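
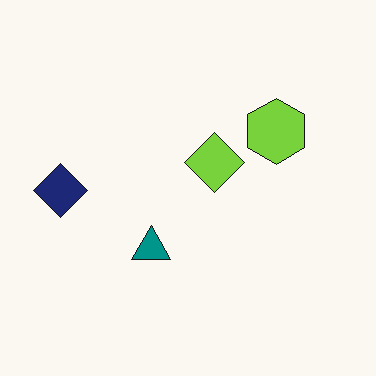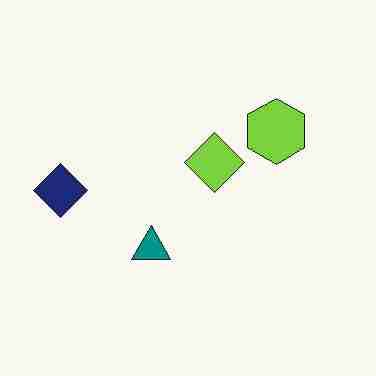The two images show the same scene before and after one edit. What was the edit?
It was heavily JPEG-compressed with obvious blocking artifacts.

Blocky 8×8 compression artifacts appear around shape edges and the flat background shows ringing — characteristic JPEG degradation.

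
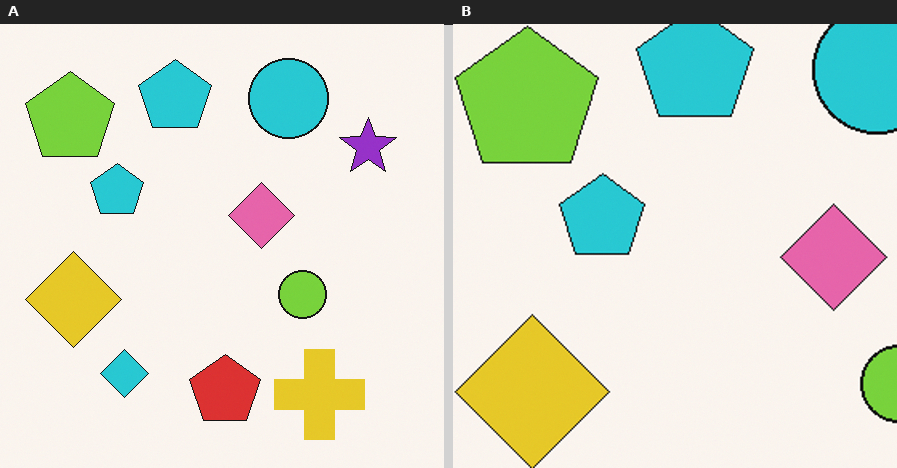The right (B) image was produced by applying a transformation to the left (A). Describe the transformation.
The right (B) image is the left (A) cropped to a modestly smaller region and rescaled.

The visible shapes are larger and the field of view is narrower; shapes near the original edges may be partly or wholly outside the frame — a crop-and-rescale.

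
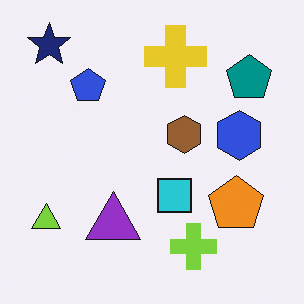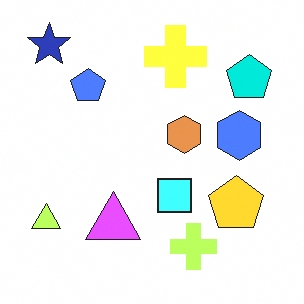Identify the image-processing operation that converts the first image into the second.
The second image is the first brightened a lot.

Every pixel — background and shapes alike — is uniformly brightened.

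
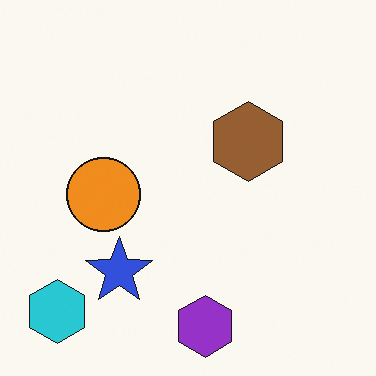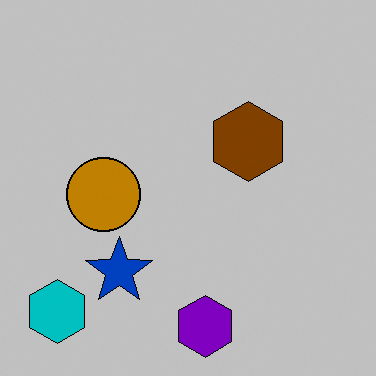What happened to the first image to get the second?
The second image is the first aggressively posterized.

Each flat color has snapped to a coarser quantized level — most visibly, the near-white background has dropped to a flat grey.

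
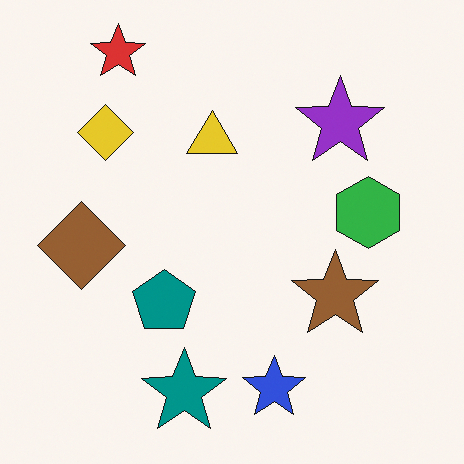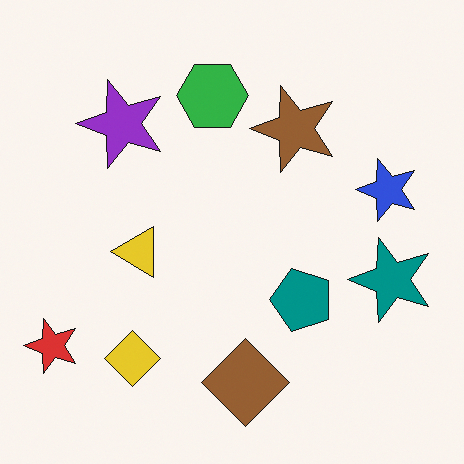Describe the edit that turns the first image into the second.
Rotated 90° counter-clockwise.

The red star sits in the top-left of the first image and the bottom-left of the second — consistent with a whole-image 90° counter-clockwise rotation.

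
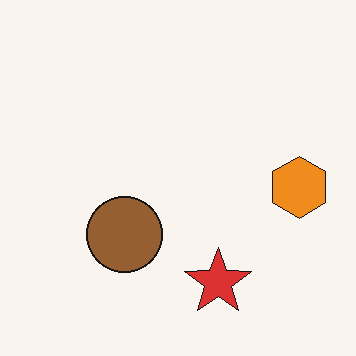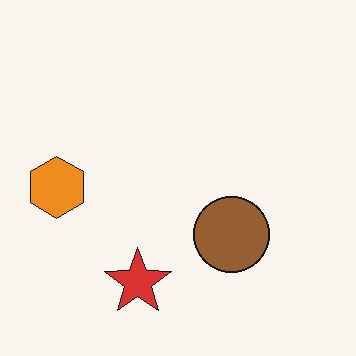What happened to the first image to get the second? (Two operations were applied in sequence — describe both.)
The image was flipped horizontally (left ↔ right), then JPEG-compressed with visible artifacts.

The orange hexagon is in the right of the first image and the left of the second — shapes on opposite sides of the vertical midline have swapped in a mirror flip. Blocky 8×8 compression artifacts appear around shape edges and the flat background shows ringing — characteristic JPEG degradation.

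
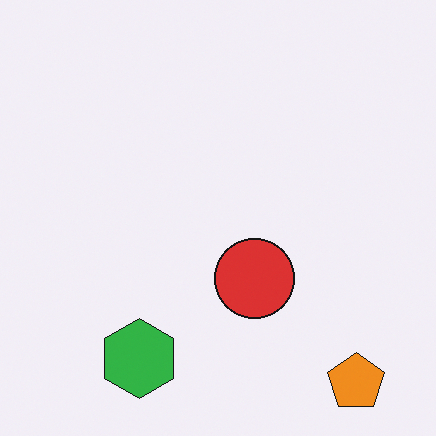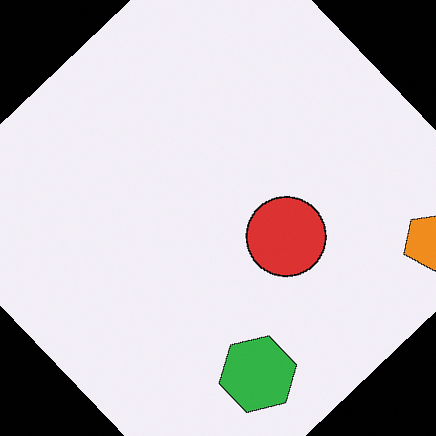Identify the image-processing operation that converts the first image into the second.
This is the original image rotated counter-clockwise by a large amount — several tens of degrees.

Every shape is tilted by the same angle and the image corners show triangular fill wedges — a whole-image rotation by a non-right angle.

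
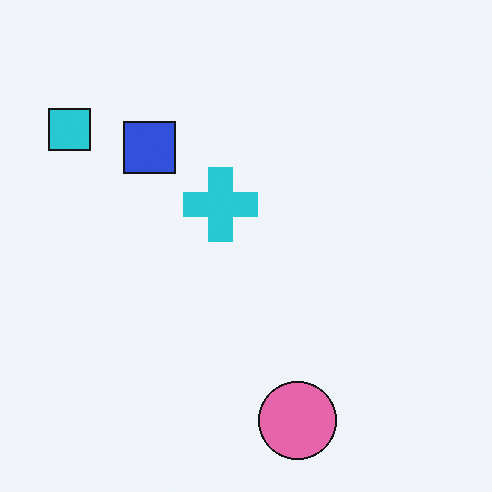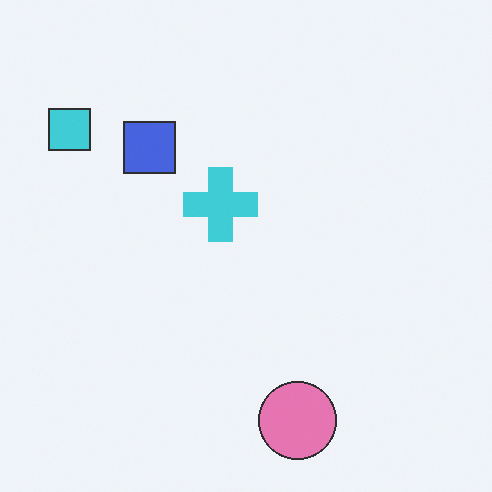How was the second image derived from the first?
The transformation is: given slightly reduced contrast.

Tones are pushed toward mid-grey across the whole image — a global contrast change.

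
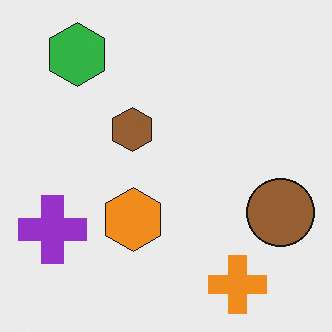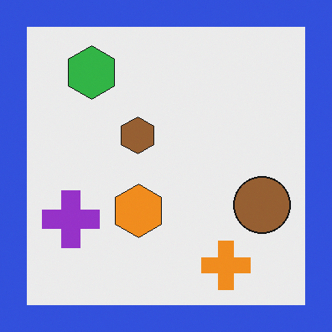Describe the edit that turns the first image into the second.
It was framed with a blue border.

A solid blue frame runs around the edge of the second image, with the content slightly shrunk inside it.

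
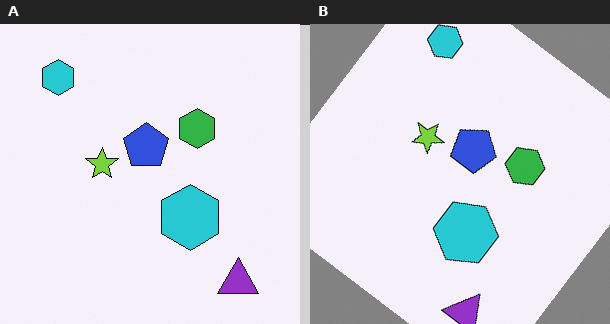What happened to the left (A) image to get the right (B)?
The right (B) image is the left (A) rotated clockwise by a large amount — several tens of degrees.

Every shape is tilted by the same angle and the image corners show triangular fill wedges — a whole-image rotation by a non-right angle.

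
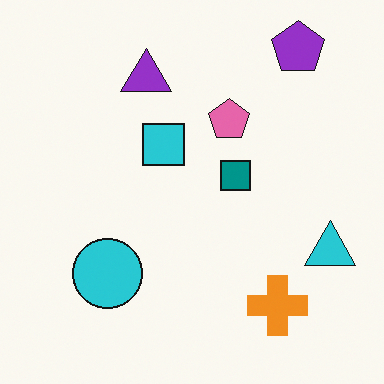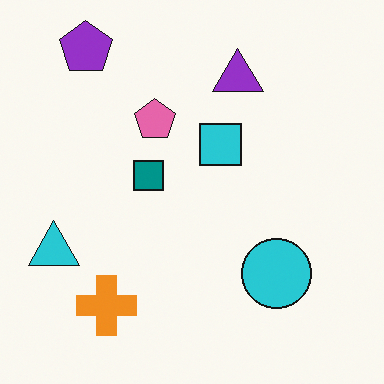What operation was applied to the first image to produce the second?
This is the original image flipped horizontally (left ↔ right).

The cyan triangle is in the right of the first image and the left of the second — shapes on opposite sides of the vertical midline have swapped in a mirror flip.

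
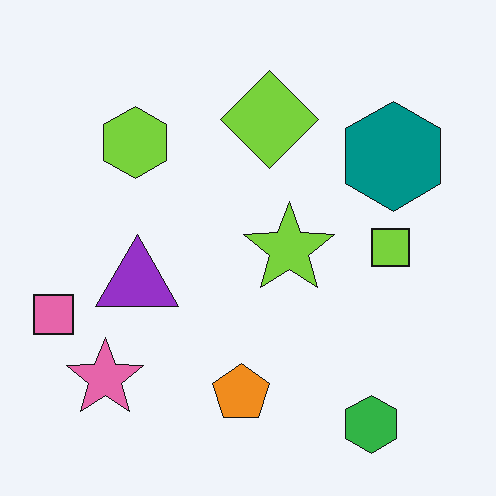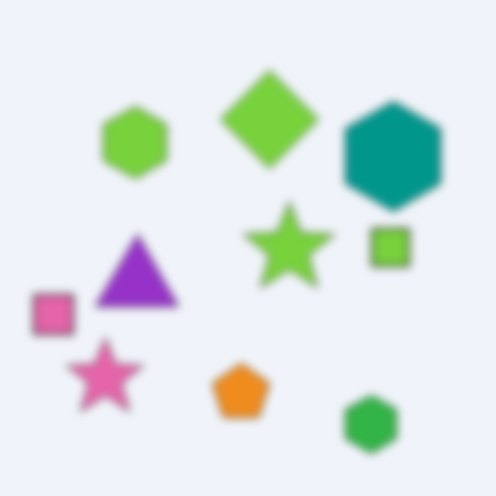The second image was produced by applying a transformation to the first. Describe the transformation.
Moderately blurred.

Shape edges and outlines are uniformly softened across the whole image.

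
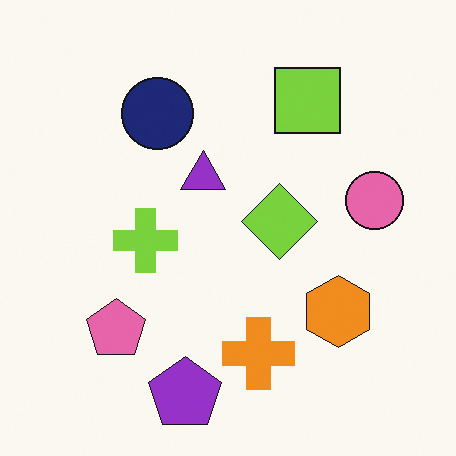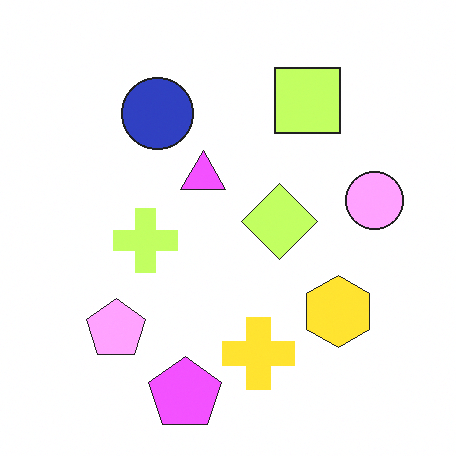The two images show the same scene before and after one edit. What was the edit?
This is the original image brightened a lot.

Every pixel — background and shapes alike — is uniformly brightened.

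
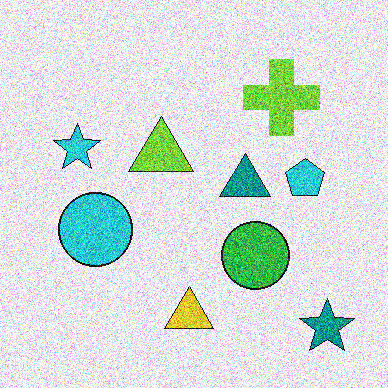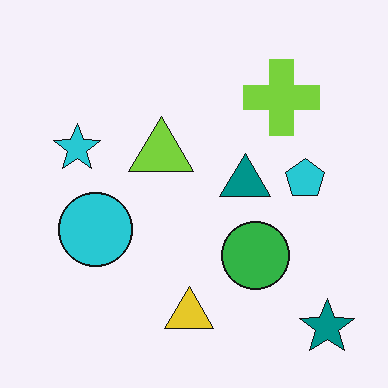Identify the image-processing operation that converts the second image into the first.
The transformation is: degraded with a thick layer of grain.

Random speckle covers the whole image, including the flat background.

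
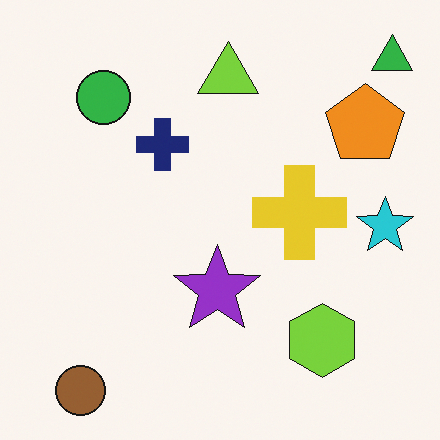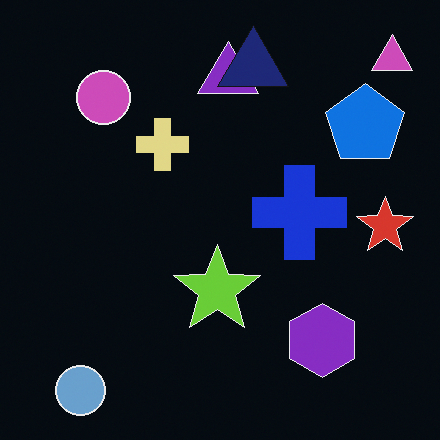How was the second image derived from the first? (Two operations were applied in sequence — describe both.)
The image was color-inverted (negative), then overlaid with an additional navy triangle.

The light background has become dark and every shape's color is its complement — a photographic negative. A navy triangle appears in the second image that is absent from the first.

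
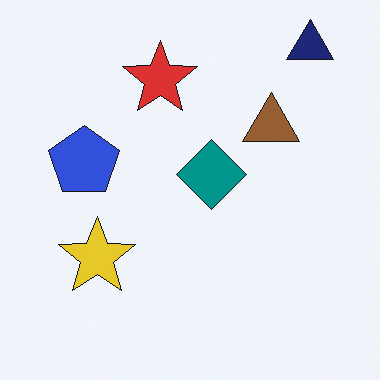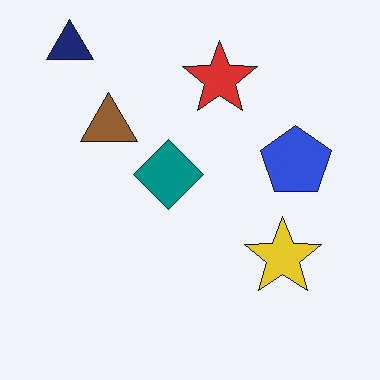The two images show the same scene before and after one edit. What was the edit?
The transformation is: flipped horizontally (left ↔ right).

The navy triangle is in the top-right of the first image and the top-left of the second — shapes on opposite sides of the vertical midline have swapped in a mirror flip.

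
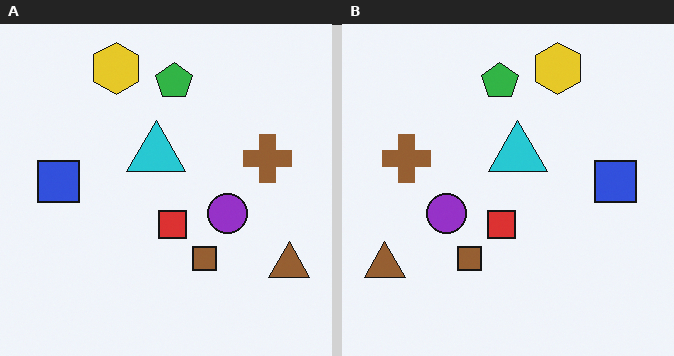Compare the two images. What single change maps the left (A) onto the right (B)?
Flipped horizontally (left ↔ right).

The brown triangle is in the bottom-right of the left (A) image and the bottom-left of the right (B) — shapes on opposite sides of the vertical midline have swapped in a mirror flip.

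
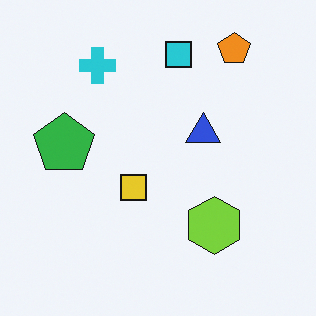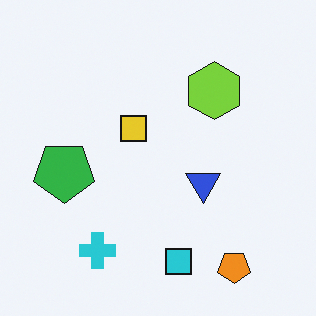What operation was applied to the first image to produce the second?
Flipped vertically (top ↔ bottom).

The orange pentagon is in the top-right of the first image and the bottom-right of the second — shapes on opposite sides of the horizontal midline have swapped in a mirror flip.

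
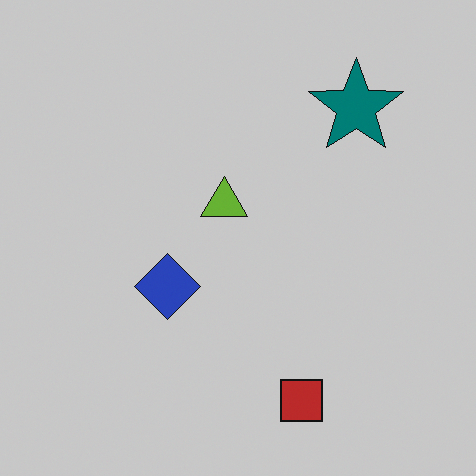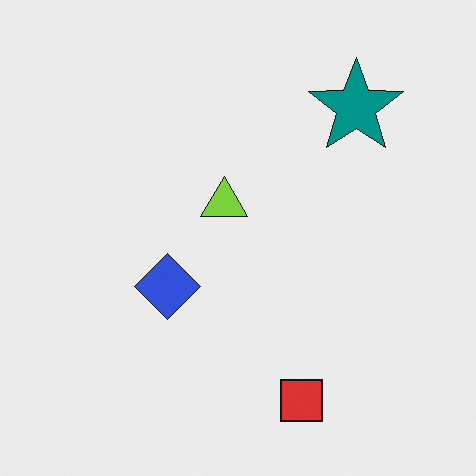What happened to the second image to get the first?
The first image is the second slightly darkened.

Every pixel — background and shapes alike — is uniformly darkened.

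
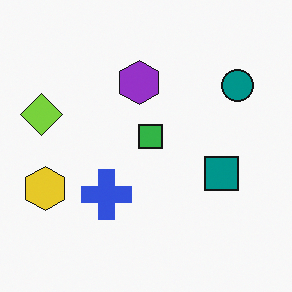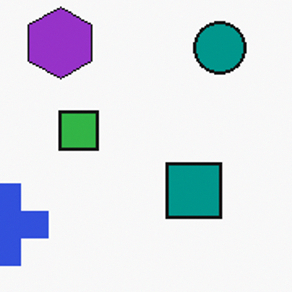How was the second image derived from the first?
The image was cropped tightly and scaled back up.

The visible shapes are larger and the field of view is narrower; shapes near the original edges may be partly or wholly outside the frame — a crop-and-rescale.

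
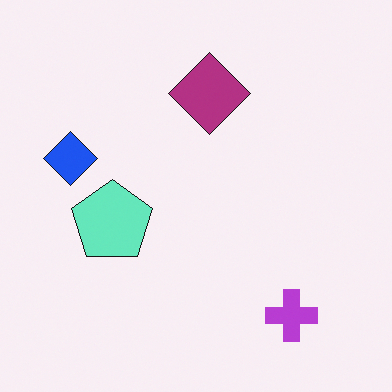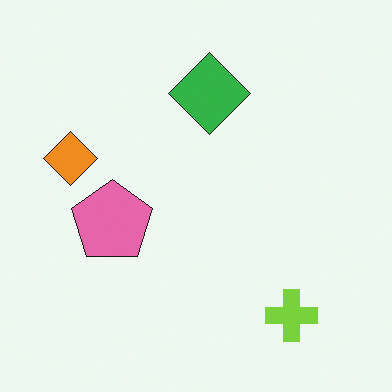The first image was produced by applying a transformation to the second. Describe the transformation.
The first image is the second hue-shifted through roughly half the color wheel.

Every shape's color has rotated by the same amount around the hue wheel — a uniform hue shift.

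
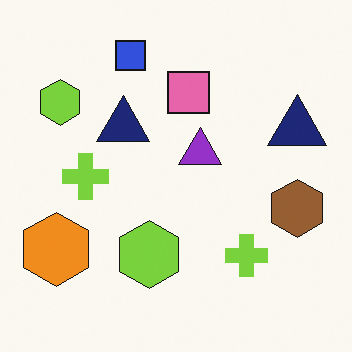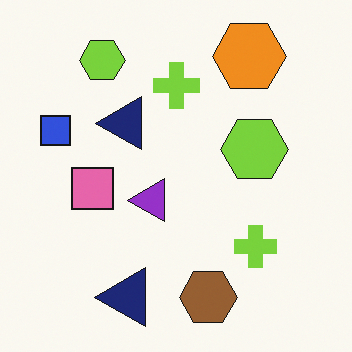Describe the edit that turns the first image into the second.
Transposed (reflected across the top-left ↔ bottom-right diagonal).

Shapes have swapped their row and column positions — what was in the top-right is now in the bottom-left — a diagonal reflection.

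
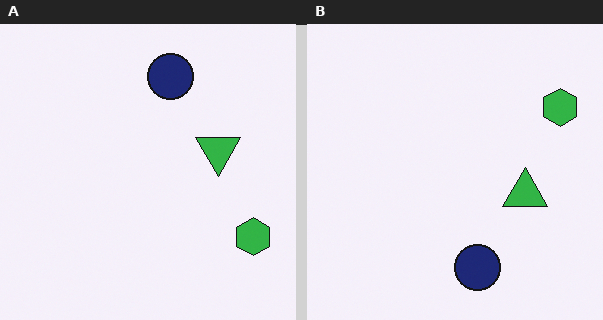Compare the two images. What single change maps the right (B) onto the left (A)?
The transformation is: flipped vertically (top ↔ bottom).

The navy circle is in the bottom of the right (B) image and the top of the left (A) — shapes on opposite sides of the horizontal midline have swapped in a mirror flip.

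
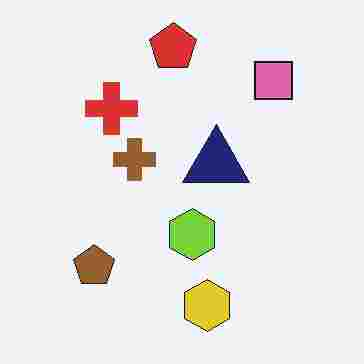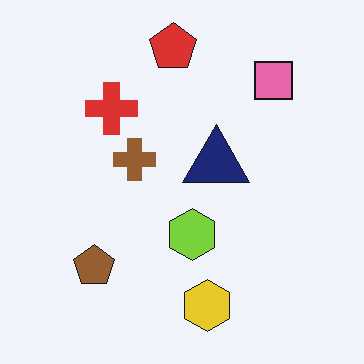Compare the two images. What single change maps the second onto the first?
Heavily JPEG-compressed with obvious blocking artifacts.

Blocky 8×8 compression artifacts appear around shape edges and the flat background shows ringing — characteristic JPEG degradation.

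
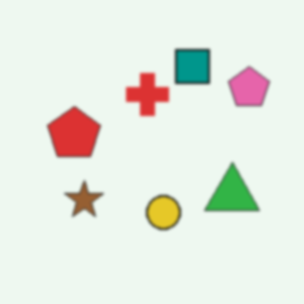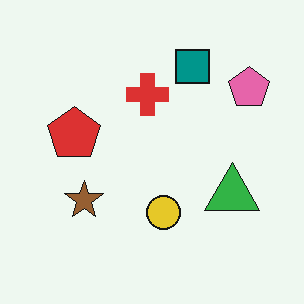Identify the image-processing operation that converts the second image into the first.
The transformation is: lightly blurred.

Shape edges and outlines are uniformly softened across the whole image.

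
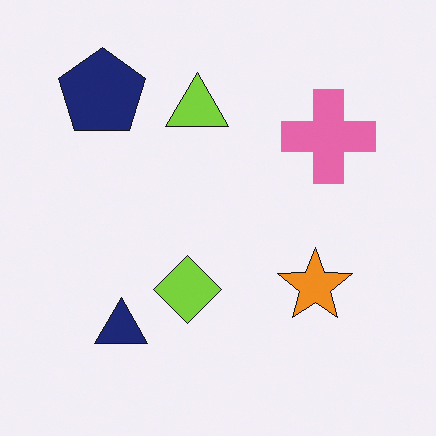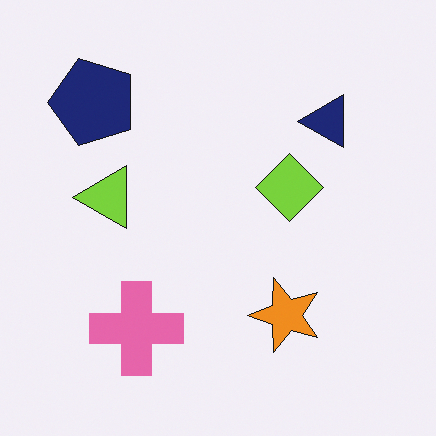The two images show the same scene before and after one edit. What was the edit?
It was transposed (reflected across the top-left ↔ bottom-right diagonal).

Shapes have swapped their row and column positions — what was in the top-right is now in the bottom-left — a diagonal reflection.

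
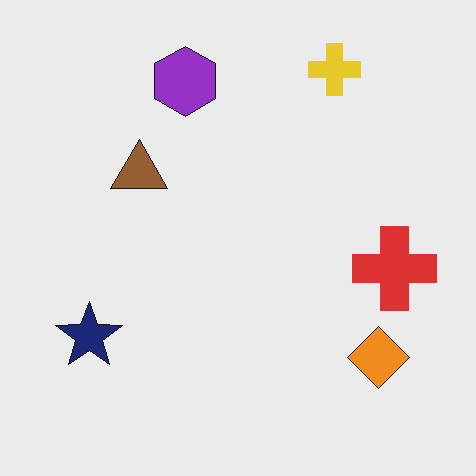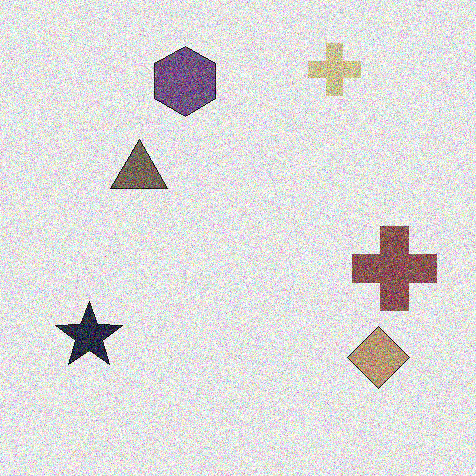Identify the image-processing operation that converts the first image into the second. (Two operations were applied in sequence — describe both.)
Heavily desaturated, then degraded with heavy additive noise.

All colors are more muted and greyish — a global saturation change. Random speckle covers the whole image, including the flat background.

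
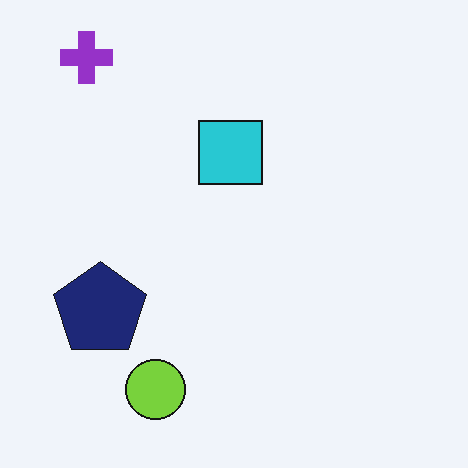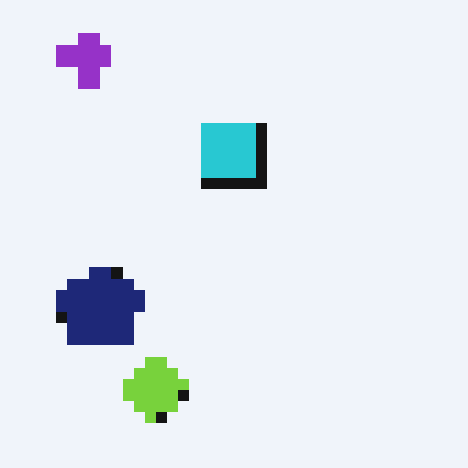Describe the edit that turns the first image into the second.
It was heavily pixelated into large blocks.

Shapes are reduced to large square blocks; fine edges and outlines are lost — a downscale-then-upscale (mosaic) effect.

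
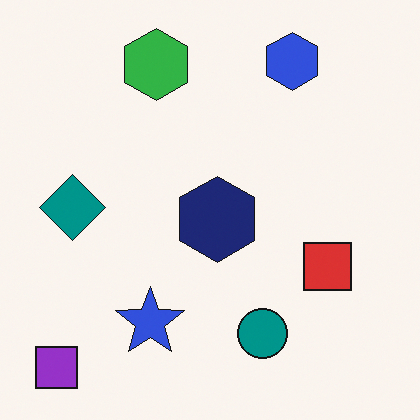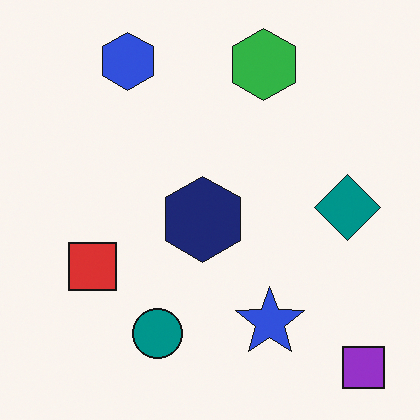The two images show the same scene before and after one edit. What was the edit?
The image was flipped horizontally (left ↔ right).

The purple square is in the bottom-left of the first image and the bottom-right of the second — shapes on opposite sides of the vertical midline have swapped in a mirror flip.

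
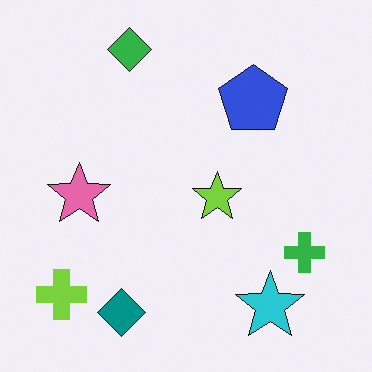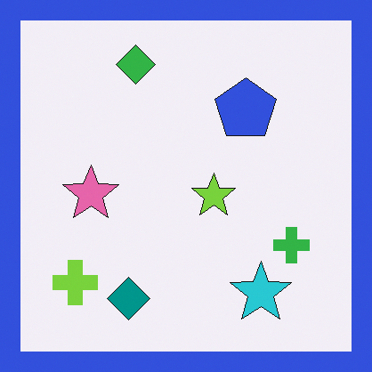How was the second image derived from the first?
It was framed with a blue border.

A solid blue frame runs around the edge of the second image, with the content slightly shrunk inside it.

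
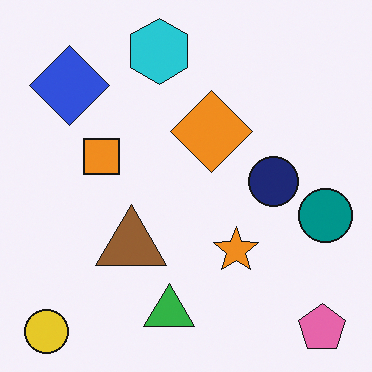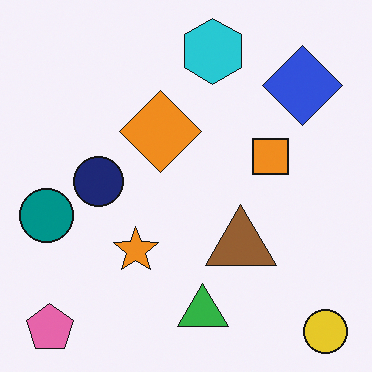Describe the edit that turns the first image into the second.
This is the original image flipped horizontally (left ↔ right).

The yellow circle is in the bottom-left of the first image and the bottom-right of the second — shapes on opposite sides of the vertical midline have swapped in a mirror flip.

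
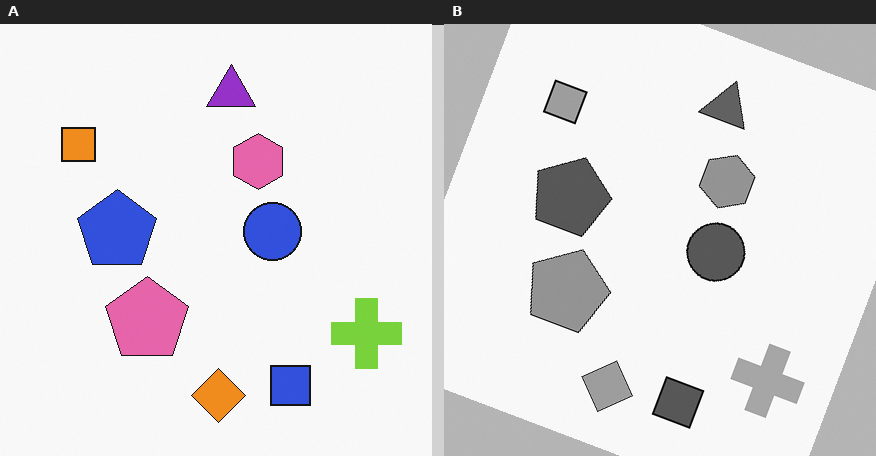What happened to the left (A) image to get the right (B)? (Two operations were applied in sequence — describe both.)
The image was converted to grayscale, then rotated clockwise by a clearly visible amount.

All color is removed — every shape is now a shade of grey. Every shape is tilted by the same angle and the image corners show triangular fill wedges — a whole-image rotation by a non-right angle.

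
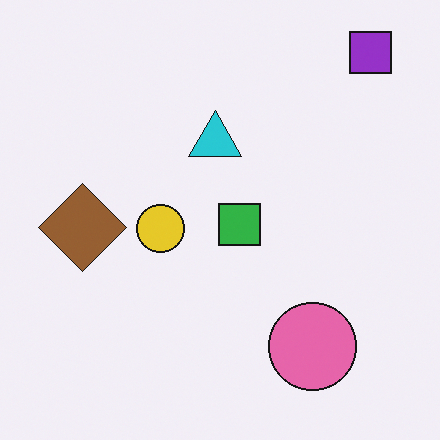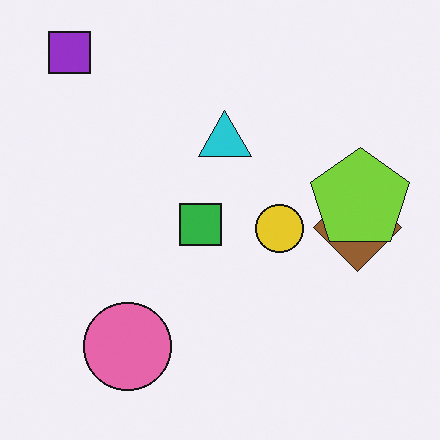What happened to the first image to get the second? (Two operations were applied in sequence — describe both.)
It was flipped horizontally (left ↔ right), then overlaid with an additional lime pentagon.

The purple square is in the top-right of the first image and the top-left of the second — shapes on opposite sides of the vertical midline have swapped in a mirror flip. A lime pentagon appears in the second image that is absent from the first.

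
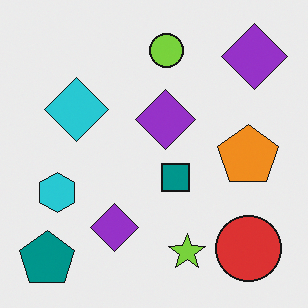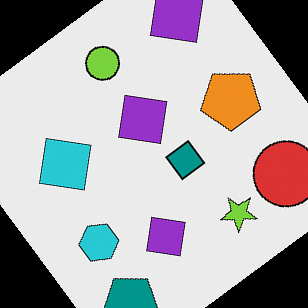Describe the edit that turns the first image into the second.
It was rotated counter-clockwise by a large amount — several tens of degrees.

Every shape is tilted by the same angle and the image corners show triangular fill wedges — a whole-image rotation by a non-right angle.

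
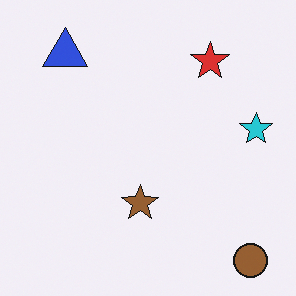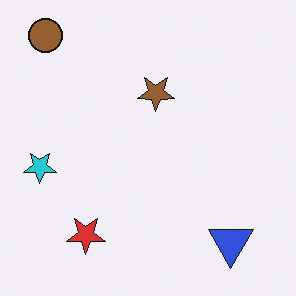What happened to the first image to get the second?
The image was rotated 180°.

The brown circle sits in the bottom-right of the first image and the top-left of the second — consistent with a whole-image 180° rotation.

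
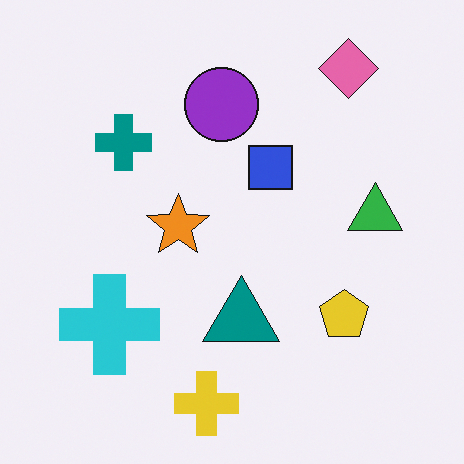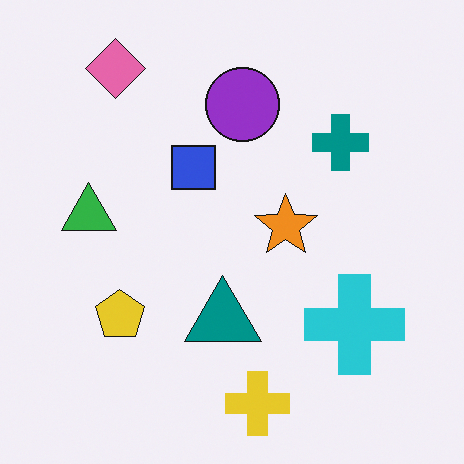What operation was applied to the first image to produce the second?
The second image is the first flipped horizontally (left ↔ right).

The green triangle is in the right of the first image and the left of the second — shapes on opposite sides of the vertical midline have swapped in a mirror flip.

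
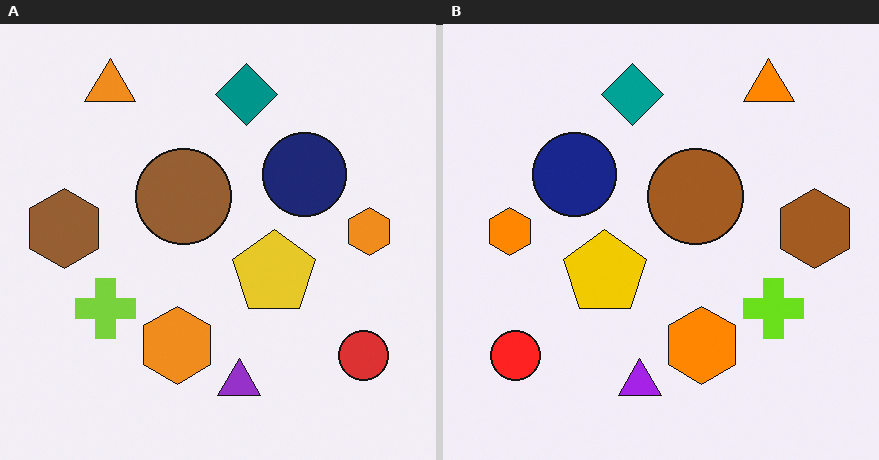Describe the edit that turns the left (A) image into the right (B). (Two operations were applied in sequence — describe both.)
This is the original image slightly oversaturated, then flipped horizontally (left ↔ right).

All colors are more vivid — a global saturation change. The brown hexagon is in the left of the left (A) image and the right of the right (B) — shapes on opposite sides of the vertical midline have swapped in a mirror flip.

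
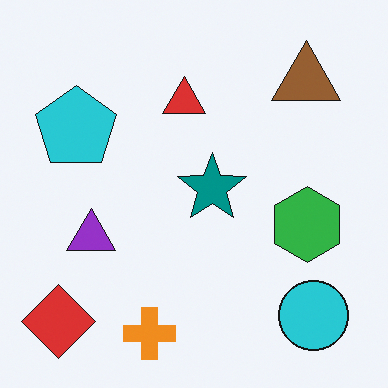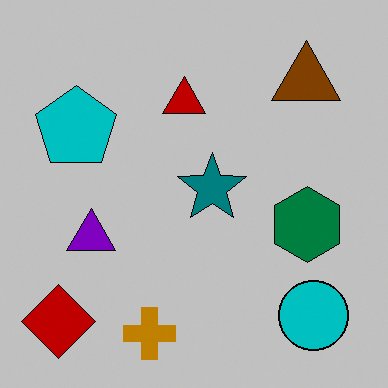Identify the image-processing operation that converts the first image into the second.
The transformation is: heavily posterized to just a handful of flat colors.

Each flat color has snapped to a coarser quantized level — most visibly, the near-white background has dropped to a flat grey.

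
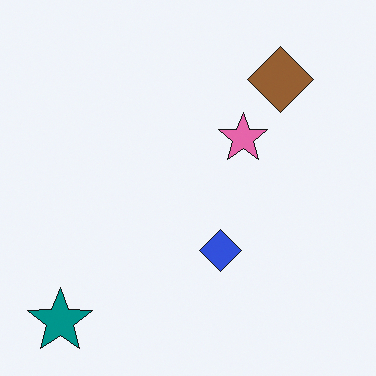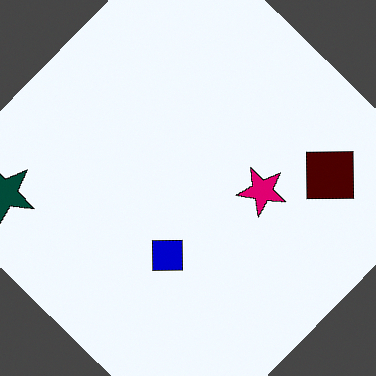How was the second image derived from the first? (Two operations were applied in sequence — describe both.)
It was boosted in contrast, then rotated clockwise by a large amount — several tens of degrees.

Tones are pushed away from mid-grey across the whole image — a global contrast change. Every shape is tilted by the same angle and the image corners show triangular fill wedges — a whole-image rotation by a non-right angle.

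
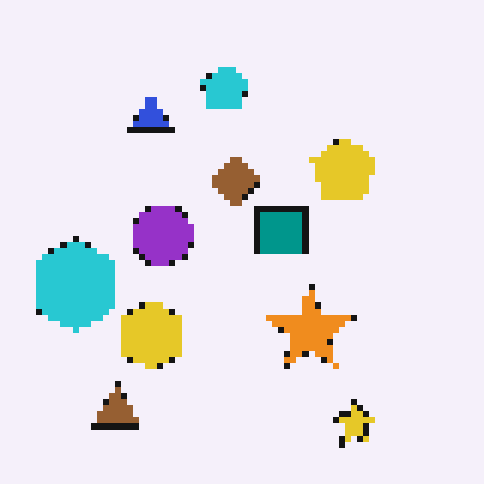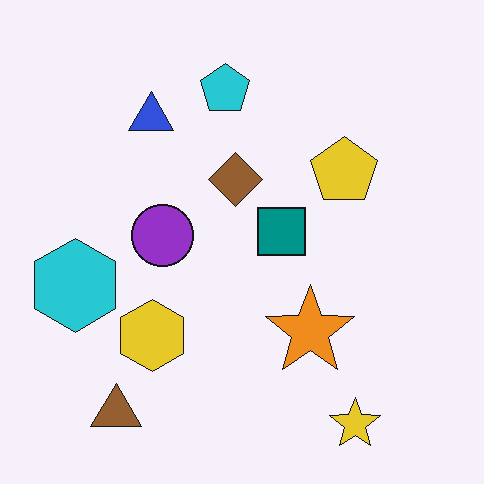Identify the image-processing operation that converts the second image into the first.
The transformation is: pixelated into visible square blocks.

Shapes are reduced to large square blocks; fine edges and outlines are lost — a downscale-then-upscale (mosaic) effect.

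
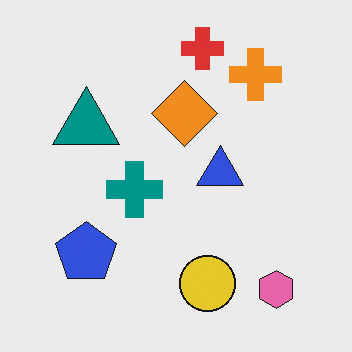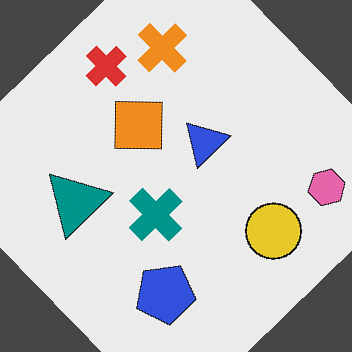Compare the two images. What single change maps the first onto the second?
The transformation is: rotated counter-clockwise by a large amount — several tens of degrees.

Every shape is tilted by the same angle and the image corners show triangular fill wedges — a whole-image rotation by a non-right angle.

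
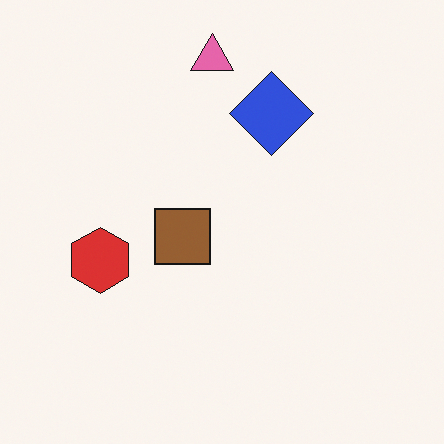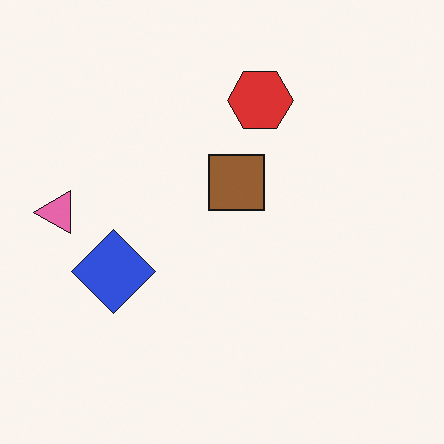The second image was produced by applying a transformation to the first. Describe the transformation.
It was transposed (reflected across the top-left ↔ bottom-right diagonal).

Shapes have swapped their row and column positions — what was in the top-right is now in the bottom-left — a diagonal reflection.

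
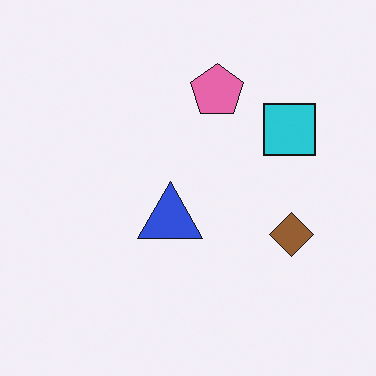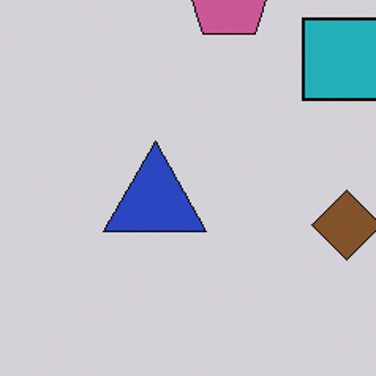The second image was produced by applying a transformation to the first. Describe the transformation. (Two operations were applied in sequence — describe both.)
The transformation is: cropped slightly and scaled back up, then slightly darkened.

The visible shapes are larger and the field of view is narrower; shapes near the original edges may be partly or wholly outside the frame — a crop-and-rescale. Every pixel — background and shapes alike — is uniformly darkened.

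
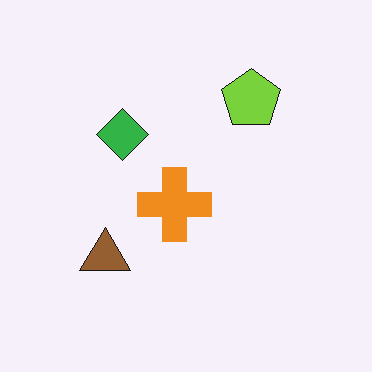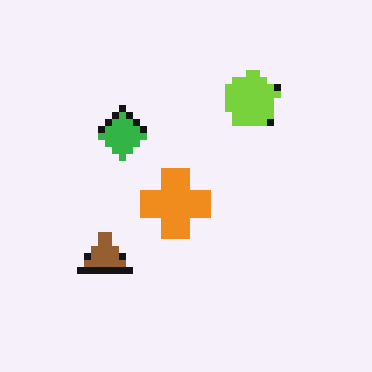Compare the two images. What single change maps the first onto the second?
Pixelated into visible square blocks.

Shapes are reduced to large square blocks; fine edges and outlines are lost — a downscale-then-upscale (mosaic) effect.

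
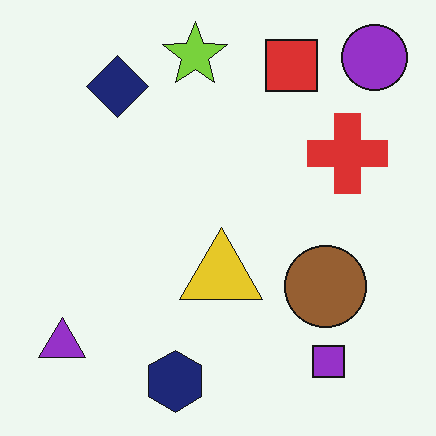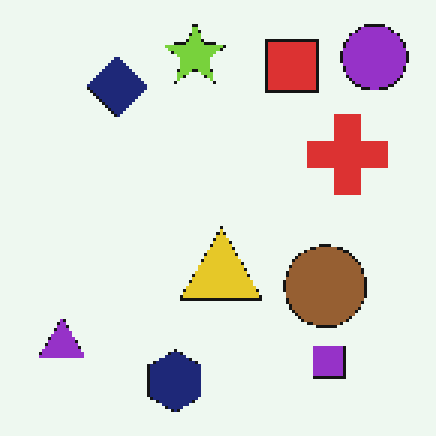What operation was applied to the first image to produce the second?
This is the original image lightly pixelated (a mild mosaic effect).

Shapes are reduced to large square blocks; fine edges and outlines are lost — a downscale-then-upscale (mosaic) effect.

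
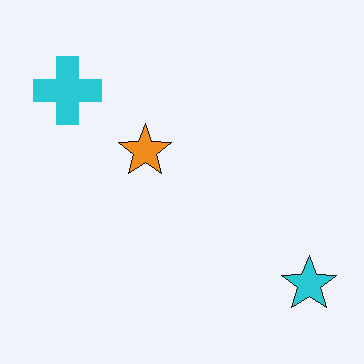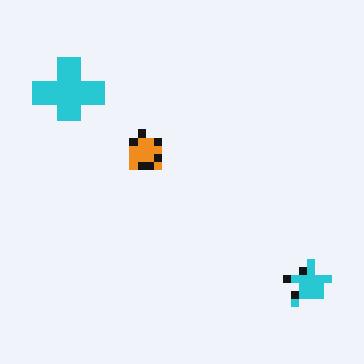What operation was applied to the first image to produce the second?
This is the original image pixelated into visible square blocks.

Shapes are reduced to large square blocks; fine edges and outlines are lost — a downscale-then-upscale (mosaic) effect.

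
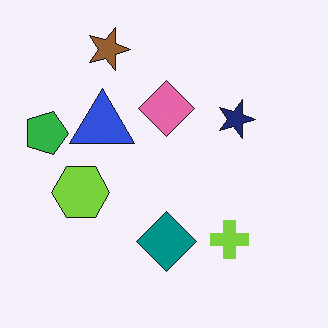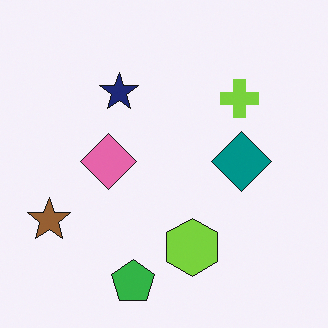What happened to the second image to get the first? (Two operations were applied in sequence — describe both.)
Rotated 90° clockwise, then overlaid with an additional blue triangle.

The brown star sits in the bottom-left of the second image and the top-left of the first — consistent with a whole-image 90° clockwise rotation. A blue triangle appears in the first image that is absent from the second.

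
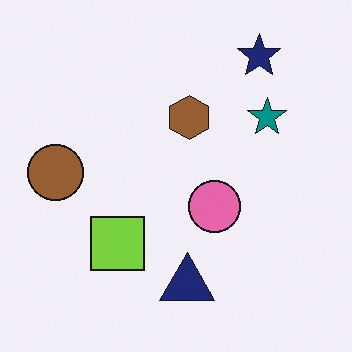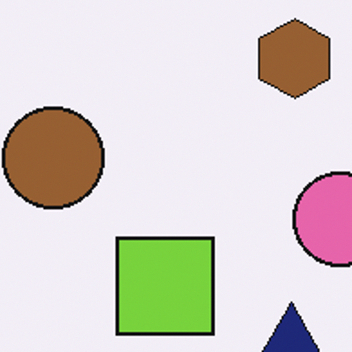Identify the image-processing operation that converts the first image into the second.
Cropped tightly and scaled back up.

The visible shapes are larger and the field of view is narrower; shapes near the original edges may be partly or wholly outside the frame — a crop-and-rescale.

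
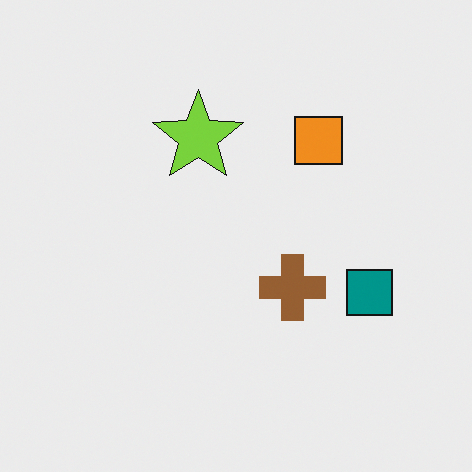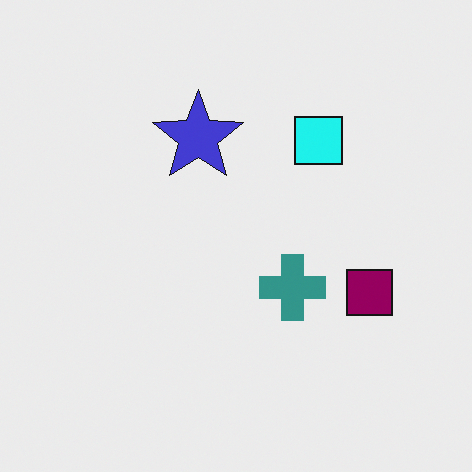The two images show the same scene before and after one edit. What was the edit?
It was hue-shifted through roughly a third of the color wheel.

Every shape's color has rotated by the same amount around the hue wheel — a uniform hue shift.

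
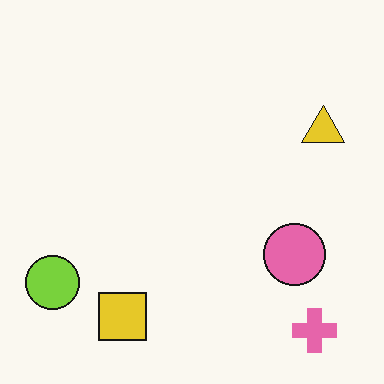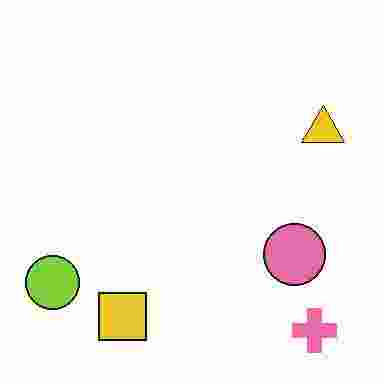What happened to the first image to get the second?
This is the original image degraded with heavy JPEG compression.

Blocky 8×8 compression artifacts appear around shape edges and the flat background shows ringing — characteristic JPEG degradation.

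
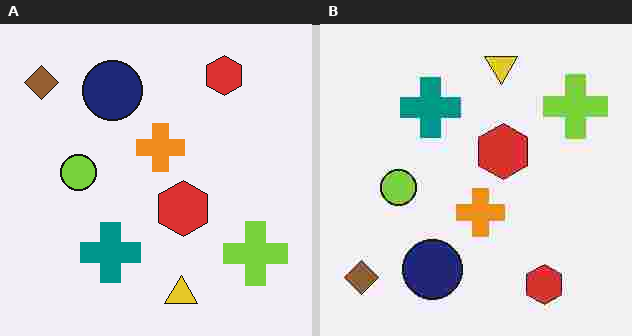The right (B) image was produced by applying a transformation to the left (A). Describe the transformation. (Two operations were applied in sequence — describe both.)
The right (B) image is the left (A) flipped vertically (top ↔ bottom), then degraded with heavy JPEG compression.

The yellow triangle is in the bottom of the left (A) image and the top of the right (B) — shapes on opposite sides of the horizontal midline have swapped in a mirror flip. Blocky 8×8 compression artifacts appear around shape edges and the flat background shows ringing — characteristic JPEG degradation.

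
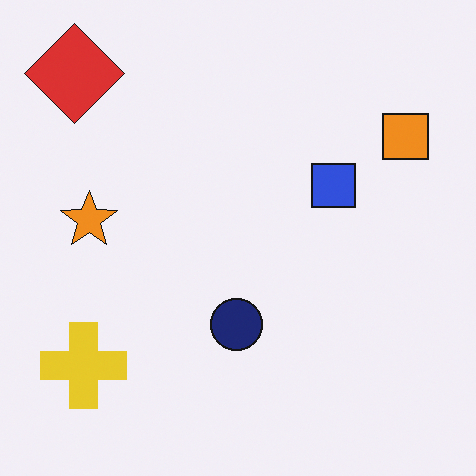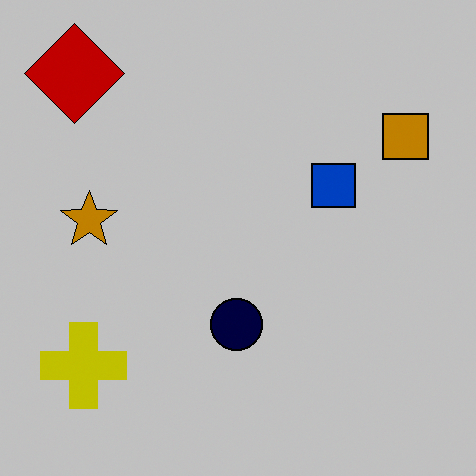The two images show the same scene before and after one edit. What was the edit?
The second image is the first aggressively posterized.

Each flat color has snapped to a coarser quantized level — most visibly, the near-white background has dropped to a flat grey.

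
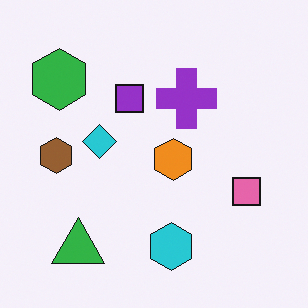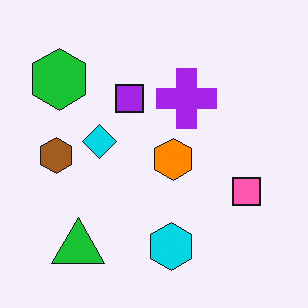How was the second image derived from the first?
This is the original image slightly oversaturated.

All colors are more vivid — a global saturation change.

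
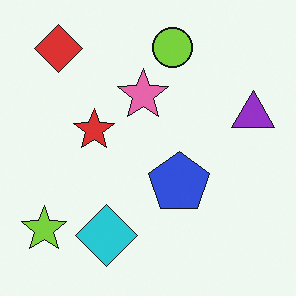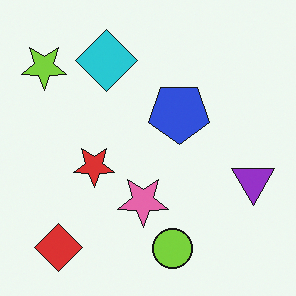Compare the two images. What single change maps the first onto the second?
Flipped vertically (top ↔ bottom).

The lime circle is in the top of the first image and the bottom of the second — shapes on opposite sides of the horizontal midline have swapped in a mirror flip.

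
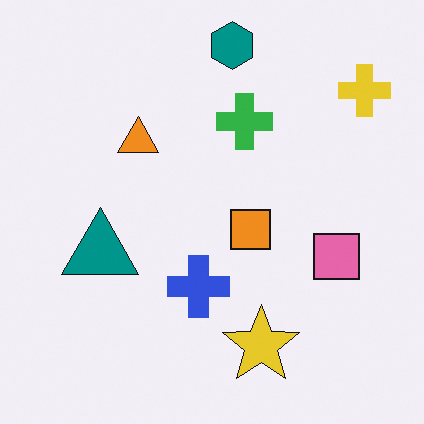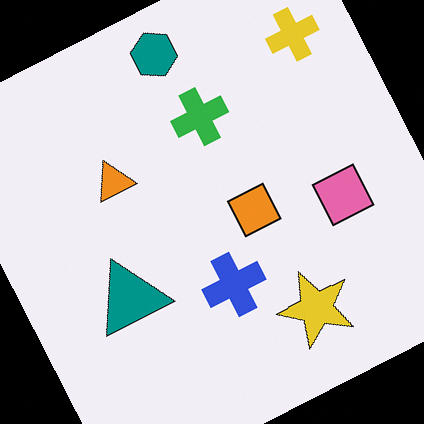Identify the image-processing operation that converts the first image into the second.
The second image is the first rotated counter-clockwise by a clearly visible amount.

Every shape is tilted by the same angle and the image corners show triangular fill wedges — a whole-image rotation by a non-right angle.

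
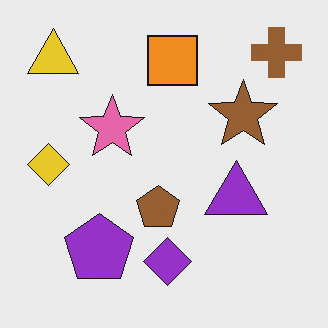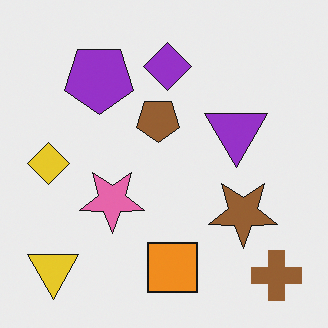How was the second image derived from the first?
This is the original image flipped vertically (top ↔ bottom).

The brown cross is in the top-right of the first image and the bottom-right of the second — shapes on opposite sides of the horizontal midline have swapped in a mirror flip.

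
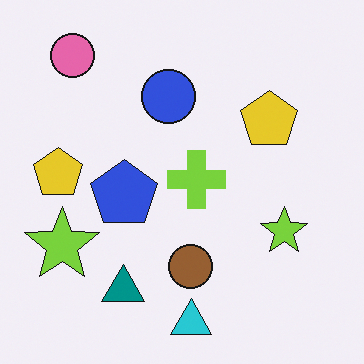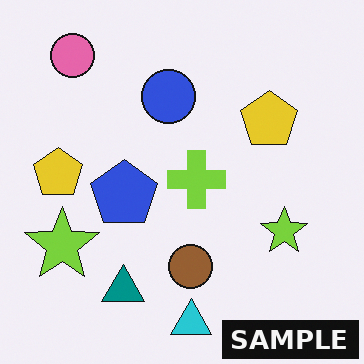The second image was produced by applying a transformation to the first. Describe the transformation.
The second image is the first watermarked with the text "SAMPLE" in the lower-right corner.

A dark label reading "SAMPLE" appears in the lower-right corner.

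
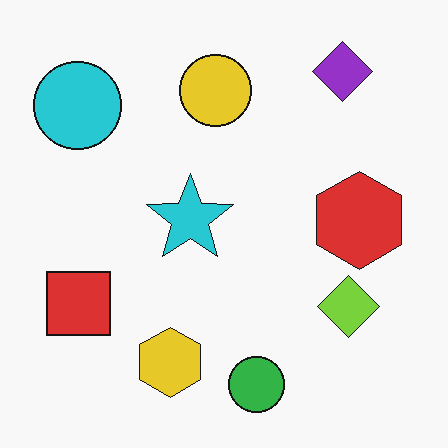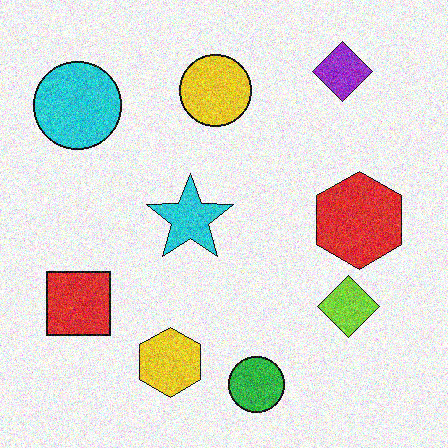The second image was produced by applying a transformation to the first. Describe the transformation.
The image was degraded with visible gaussian noise.

Random speckle covers the whole image, including the flat background.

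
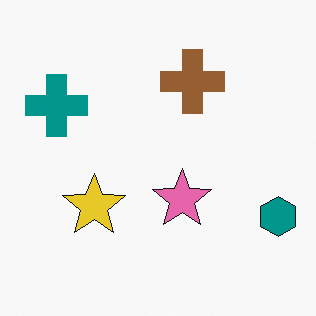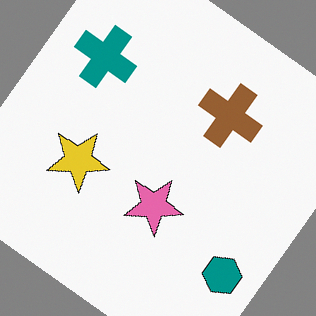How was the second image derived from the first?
It was rotated clockwise by a large amount — several tens of degrees.

Every shape is tilted by the same angle and the image corners show triangular fill wedges — a whole-image rotation by a non-right angle.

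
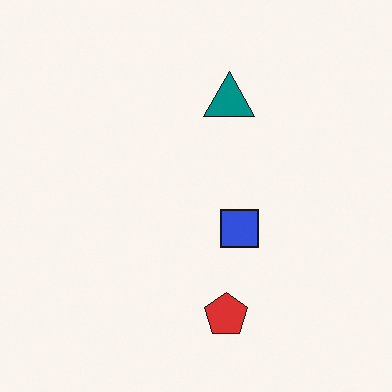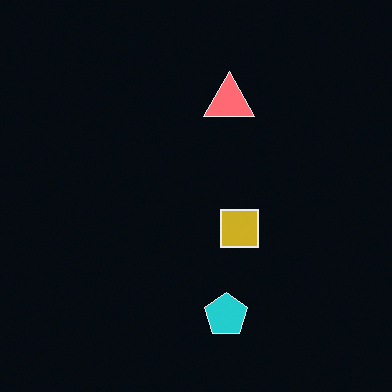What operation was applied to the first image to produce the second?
The second image is the first color-inverted (negative).

The light background has become dark and every shape's color is its complement — a photographic negative.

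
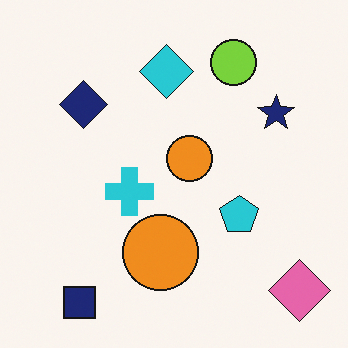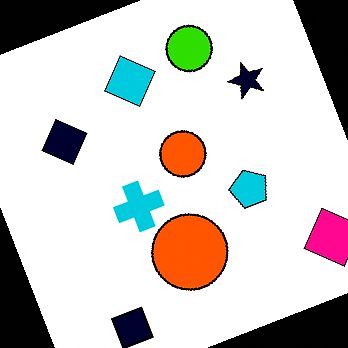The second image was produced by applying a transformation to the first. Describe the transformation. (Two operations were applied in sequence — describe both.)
The transformation is: rotated counter-clockwise by a moderate amount, then boosted in contrast.

Every shape is tilted by the same angle and the image corners show triangular fill wedges — a whole-image rotation by a non-right angle. Tones are pushed away from mid-grey across the whole image — a global contrast change.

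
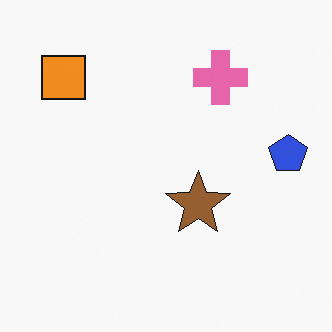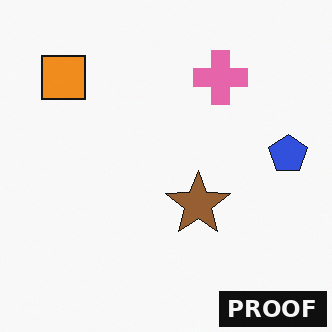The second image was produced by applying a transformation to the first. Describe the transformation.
The transformation is: watermarked with the text "PROOF" in the lower-right corner.

A dark label reading "PROOF" appears in the lower-right corner.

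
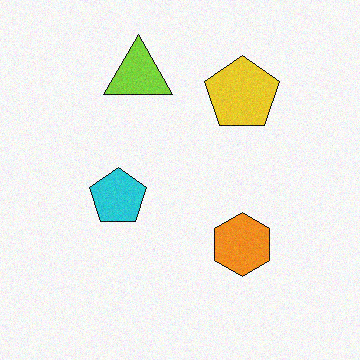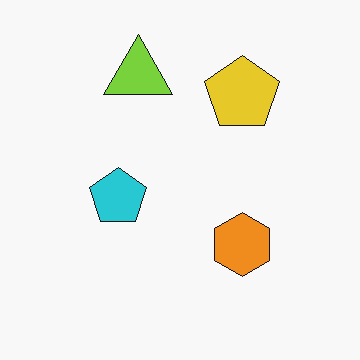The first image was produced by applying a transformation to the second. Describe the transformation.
The first image is the second degraded with a light layer of grain.

Random speckle covers the whole image, including the flat background.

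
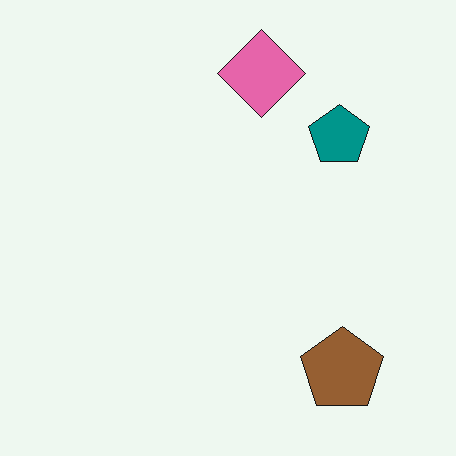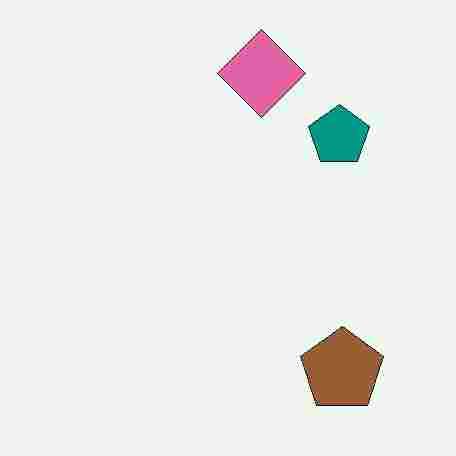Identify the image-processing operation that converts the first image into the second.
The image was degraded with heavy JPEG compression.

Blocky 8×8 compression artifacts appear around shape edges and the flat background shows ringing — characteristic JPEG degradation.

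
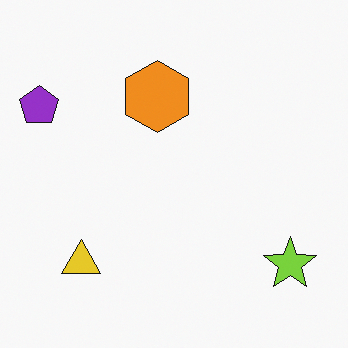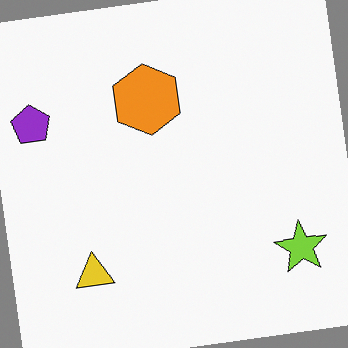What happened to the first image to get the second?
The image was rotated counter-clockwise by a small amount.

Every shape is tilted by the same angle and the image corners show triangular fill wedges — a whole-image rotation by a non-right angle.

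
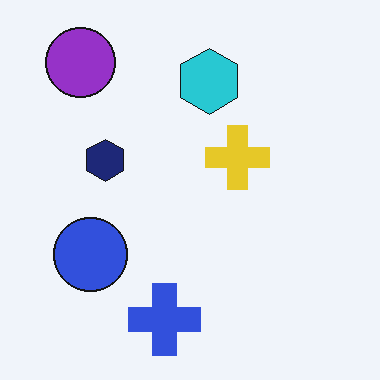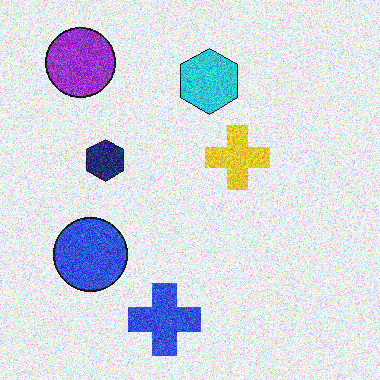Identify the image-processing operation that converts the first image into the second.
It was degraded with heavy additive noise.

Random speckle covers the whole image, including the flat background.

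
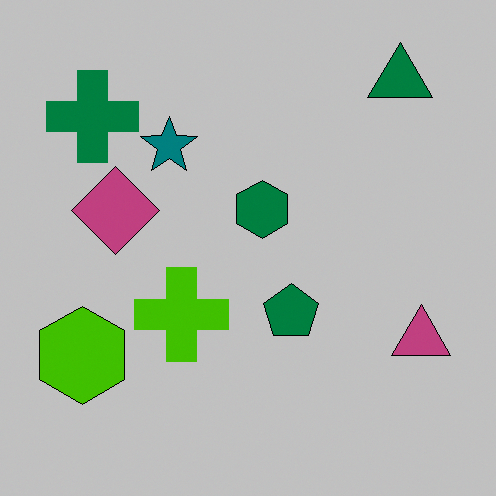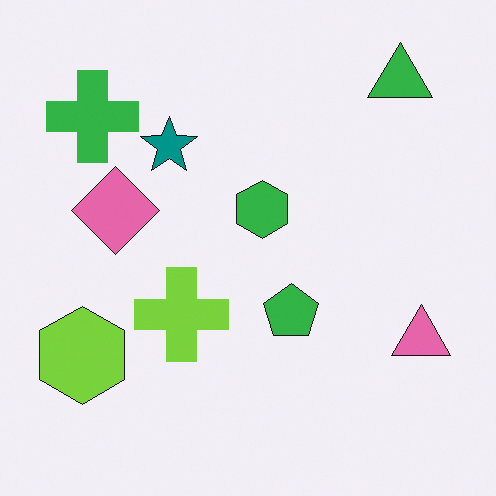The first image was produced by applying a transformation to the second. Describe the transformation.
The transformation is: aggressively posterized.

Each flat color has snapped to a coarser quantized level — most visibly, the near-white background has dropped to a flat grey.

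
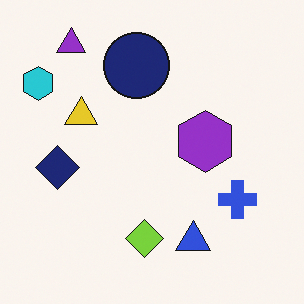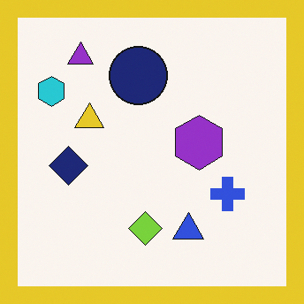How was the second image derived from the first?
Framed with a yellow border.

A solid yellow frame runs around the edge of the second image, with the content slightly shrunk inside it.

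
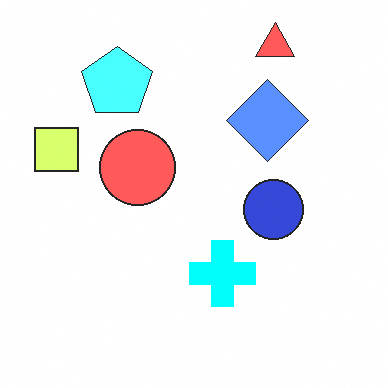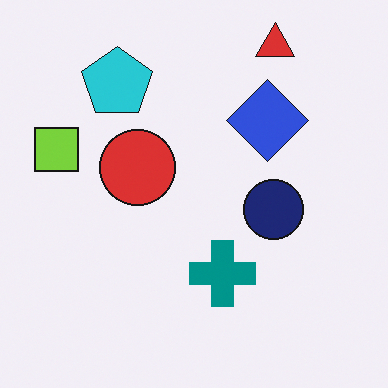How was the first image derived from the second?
This is the original image substantially brightened.

Every pixel — background and shapes alike — is uniformly brightened.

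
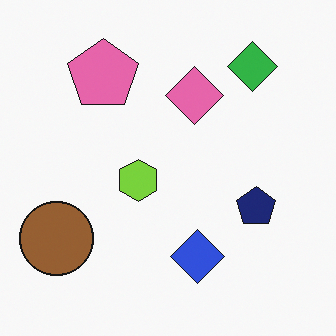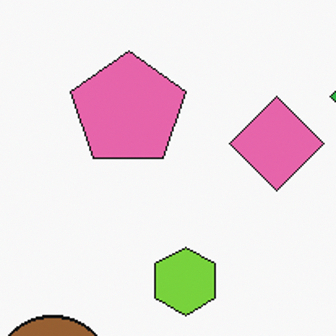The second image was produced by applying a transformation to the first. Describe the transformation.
Cropped to a noticeably smaller region and rescaled.

The visible shapes are larger and the field of view is narrower; shapes near the original edges may be partly or wholly outside the frame — a crop-and-rescale.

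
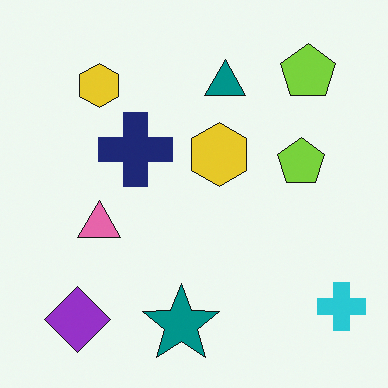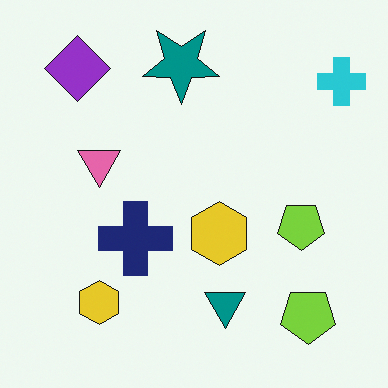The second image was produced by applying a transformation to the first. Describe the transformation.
Flipped vertically (top ↔ bottom).

The teal star is in the bottom of the first image and the top of the second — shapes on opposite sides of the horizontal midline have swapped in a mirror flip.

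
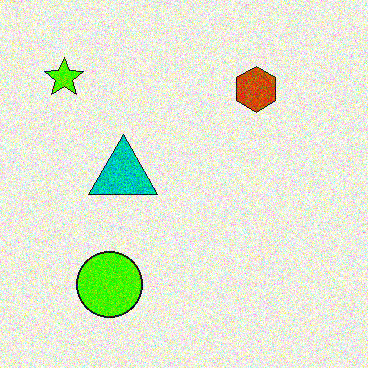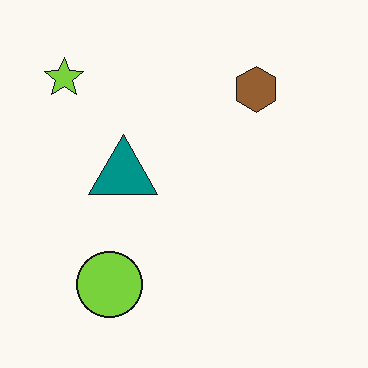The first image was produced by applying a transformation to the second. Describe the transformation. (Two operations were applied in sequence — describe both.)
The transformation is: degraded with moderate additive noise, then made much more vivid (saturation change).

Random speckle covers the whole image, including the flat background. All colors are more vivid — a global saturation change.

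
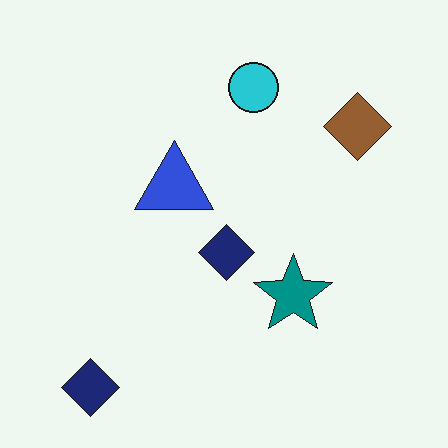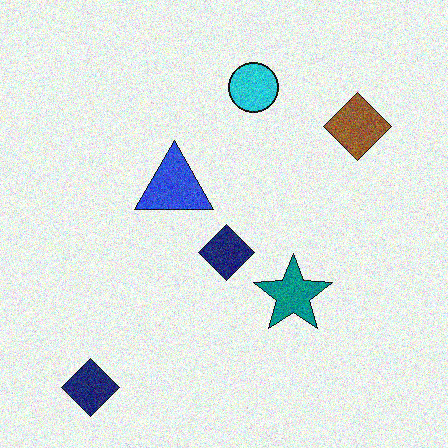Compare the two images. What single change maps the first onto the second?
The image was degraded with visible gaussian noise.

Random speckle covers the whole image, including the flat background.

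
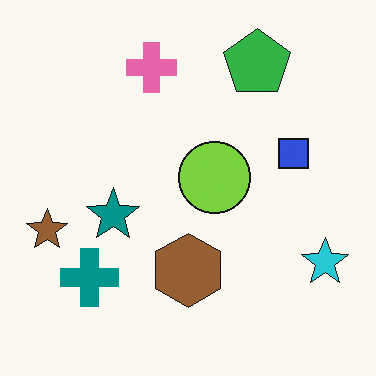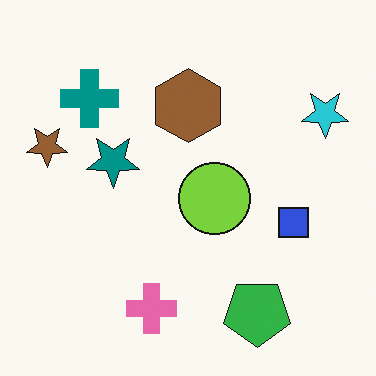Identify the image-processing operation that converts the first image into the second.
The image was flipped vertically (top ↔ bottom).

The green pentagon is in the top-right of the first image and the bottom-right of the second — shapes on opposite sides of the horizontal midline have swapped in a mirror flip.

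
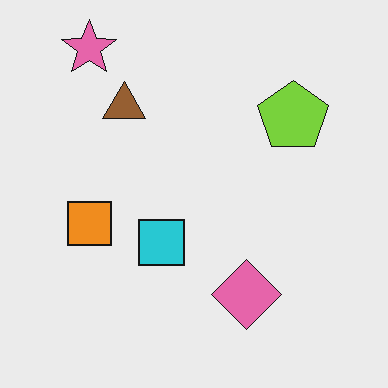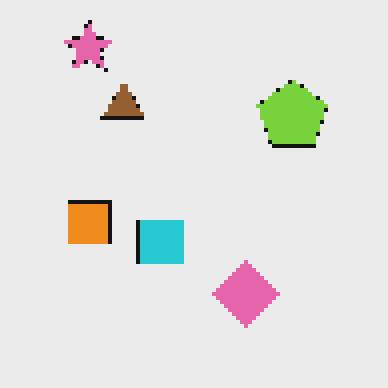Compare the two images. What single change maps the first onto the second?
Mildly pixelated.

Shapes are reduced to large square blocks; fine edges and outlines are lost — a downscale-then-upscale (mosaic) effect.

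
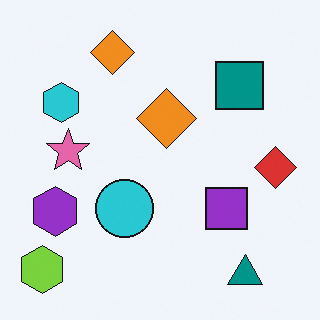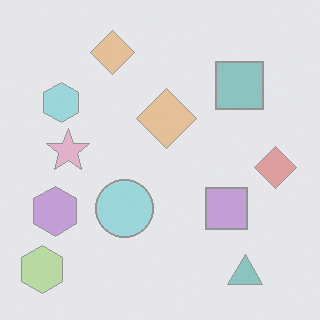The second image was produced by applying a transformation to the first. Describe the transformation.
The image was washed out (contrast reduced).

Tones are pushed toward mid-grey across the whole image — a global contrast change.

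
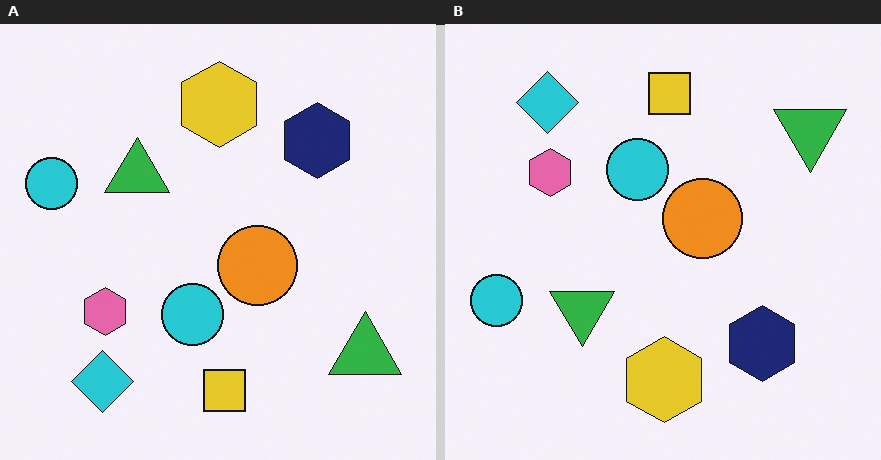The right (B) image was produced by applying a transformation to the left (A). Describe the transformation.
The image was flipped vertically (top ↔ bottom).

The yellow square is in the bottom of the left (A) image and the top of the right (B) — shapes on opposite sides of the horizontal midline have swapped in a mirror flip.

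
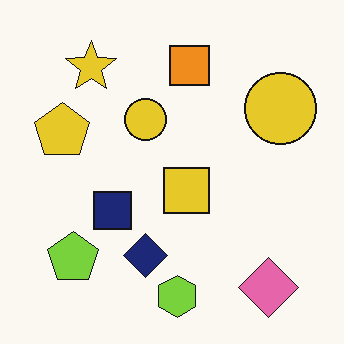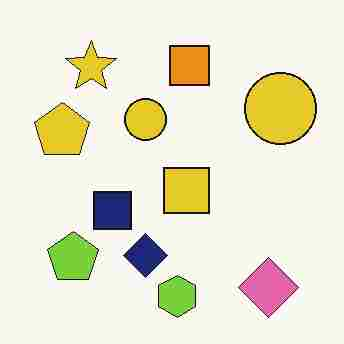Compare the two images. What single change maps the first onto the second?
This is the original image degraded with heavy JPEG compression.

Blocky 8×8 compression artifacts appear around shape edges and the flat background shows ringing — characteristic JPEG degradation.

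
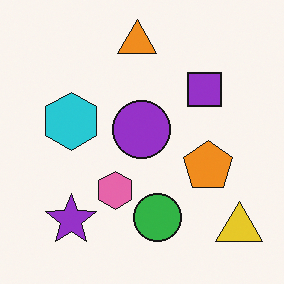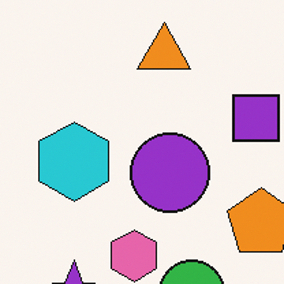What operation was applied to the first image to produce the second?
The transformation is: cropped to a modestly smaller region and rescaled.

The visible shapes are larger and the field of view is narrower; shapes near the original edges may be partly or wholly outside the frame — a crop-and-rescale.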